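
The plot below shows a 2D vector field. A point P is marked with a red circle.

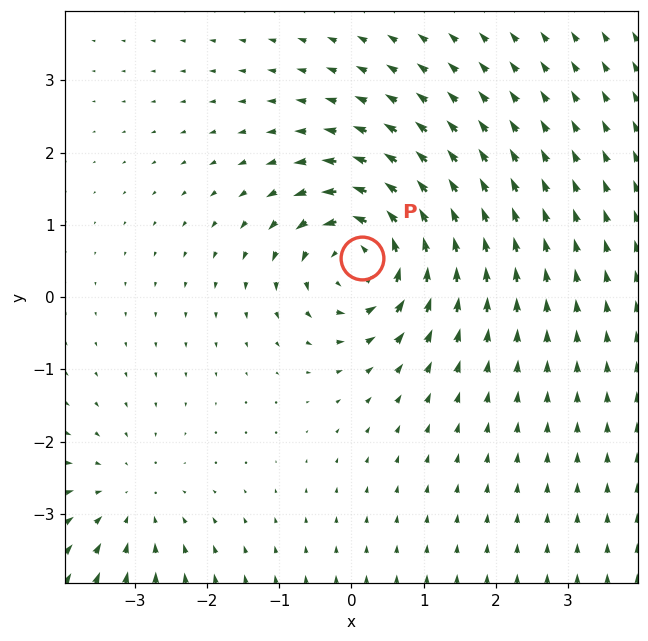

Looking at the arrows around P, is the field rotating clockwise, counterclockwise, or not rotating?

counterclockwise

Near P at (0.1, 0.5) the arrows circulate counterclockwise. The curl (z-component) there is about +6; positive curl means counterclockwise rotation.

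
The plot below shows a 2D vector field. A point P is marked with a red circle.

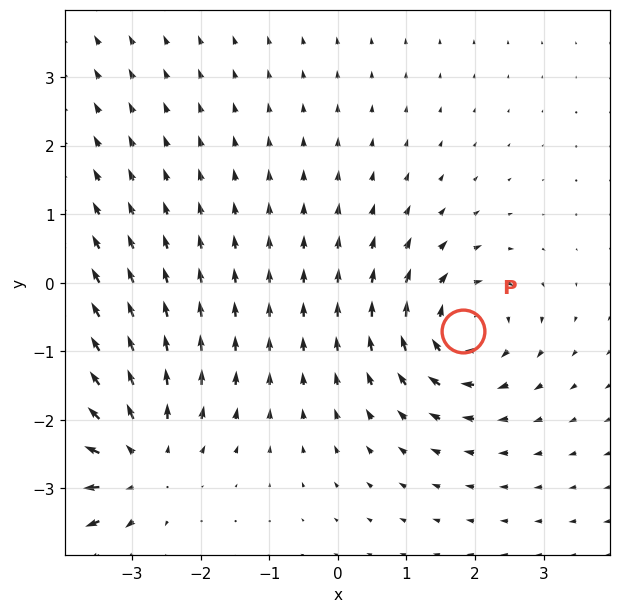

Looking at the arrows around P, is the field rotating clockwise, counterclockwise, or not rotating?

clockwise

Near P at (1.8, -0.7) the arrows circulate clockwise. The curl (z-component) there is about -4; negative curl means clockwise rotation.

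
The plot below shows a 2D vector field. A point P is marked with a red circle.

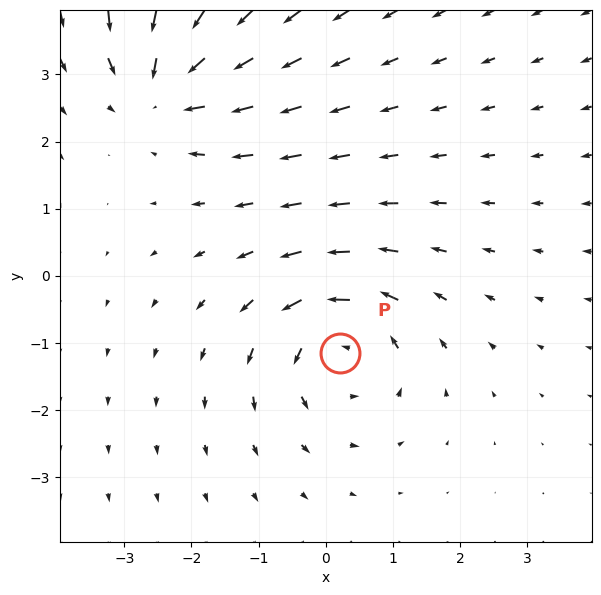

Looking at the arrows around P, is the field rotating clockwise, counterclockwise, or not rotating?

Near P at (0.2, -1.1) the arrows circulate counterclockwise. The curl (z-component) there is about +5; positive curl means counterclockwise rotation.

counterclockwise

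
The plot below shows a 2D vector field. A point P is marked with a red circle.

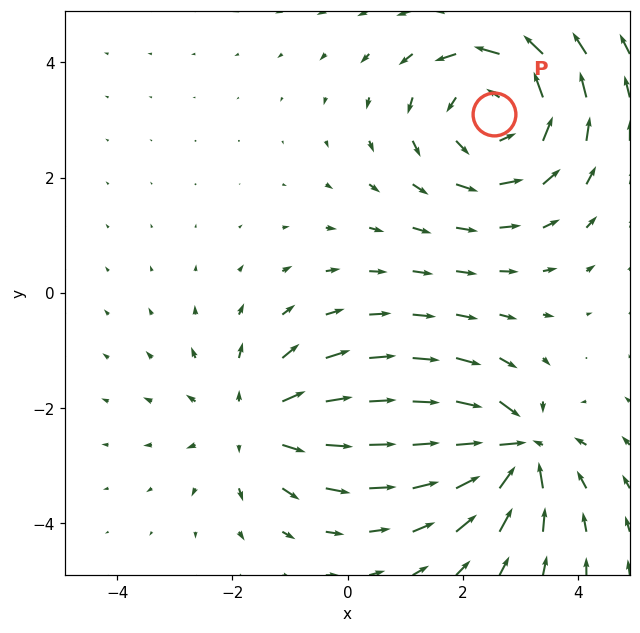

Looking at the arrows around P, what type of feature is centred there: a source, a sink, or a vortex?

vortex

At P (2.5, 3.1) the arrows circulate counterclockwise. Divergence ≈0, curl about +3 — near-zero divergence with nonzero curl is a vortex.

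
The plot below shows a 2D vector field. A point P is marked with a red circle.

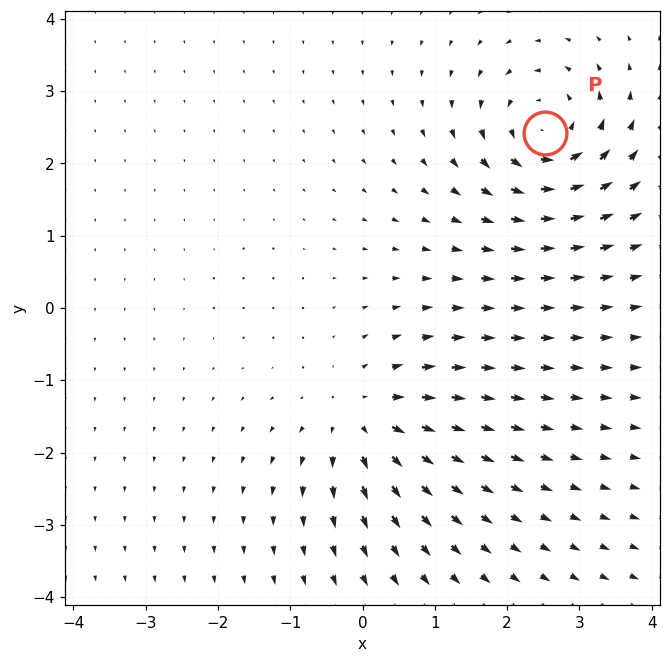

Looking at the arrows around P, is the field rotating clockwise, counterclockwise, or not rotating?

counterclockwise

Near P at (2.5, 2.4) the arrows circulate counterclockwise. The curl (z-component) there is about +4; positive curl means counterclockwise rotation.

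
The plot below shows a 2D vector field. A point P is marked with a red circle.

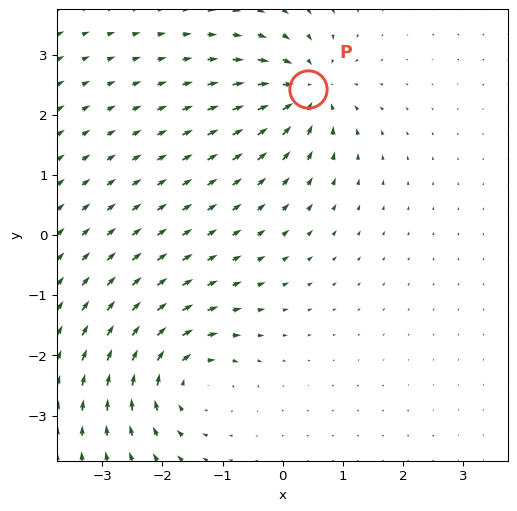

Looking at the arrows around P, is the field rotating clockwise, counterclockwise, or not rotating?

Near P at (0.4, 2.4) the arrows show no circulation. The curl there is ≈0.

not rotating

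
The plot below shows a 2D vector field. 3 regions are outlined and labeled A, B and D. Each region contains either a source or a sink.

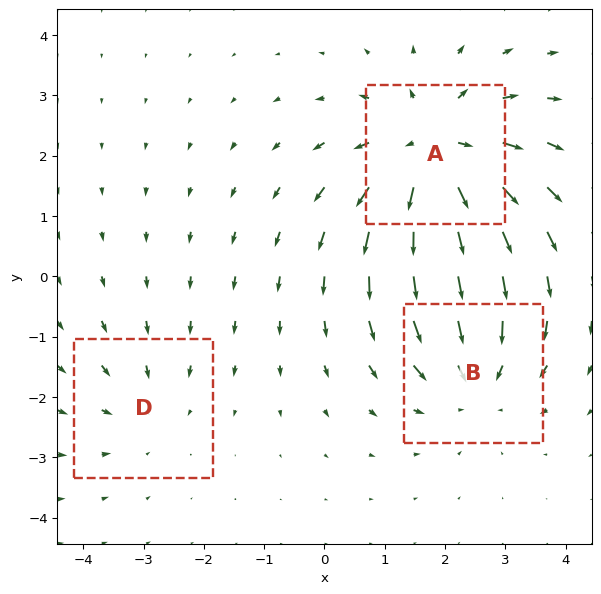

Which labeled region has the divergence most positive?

A

Divergence at each region's feature centre — A: about +4, B: about -3, D: about -2. Region A is most positive.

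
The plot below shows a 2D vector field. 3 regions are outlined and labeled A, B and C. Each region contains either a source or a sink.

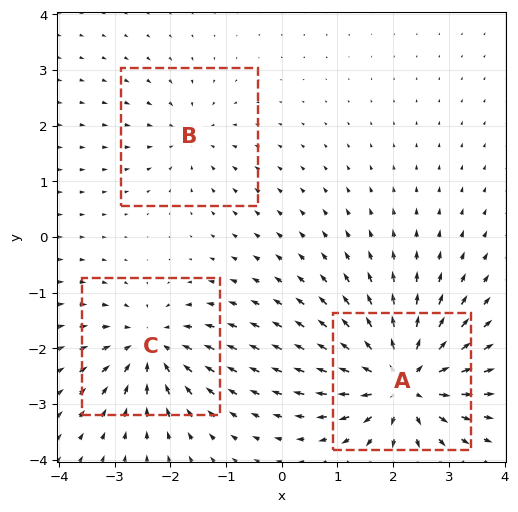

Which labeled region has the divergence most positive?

Divergence at each region's feature centre — A: about +6, B: about -2, C: about -4. Region A is most positive.

A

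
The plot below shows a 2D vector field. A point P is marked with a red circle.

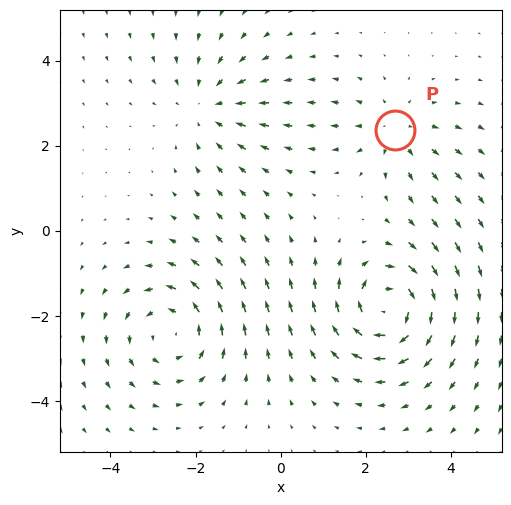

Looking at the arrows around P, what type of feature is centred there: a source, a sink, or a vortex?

At P (2.7, 2.4) the arrows spread outward. Divergence about +3, curl ≈0 — positive divergence with near-zero curl is a source.

source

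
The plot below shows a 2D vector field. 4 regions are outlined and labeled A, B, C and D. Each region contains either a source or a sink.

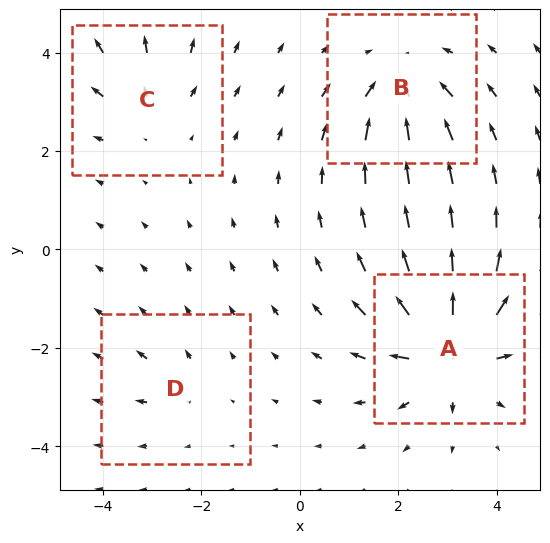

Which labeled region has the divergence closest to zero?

Divergence at each region's feature centre — A: about +8, B: about -6, C: about +4, D: about +2. Region D is closest to zero.

D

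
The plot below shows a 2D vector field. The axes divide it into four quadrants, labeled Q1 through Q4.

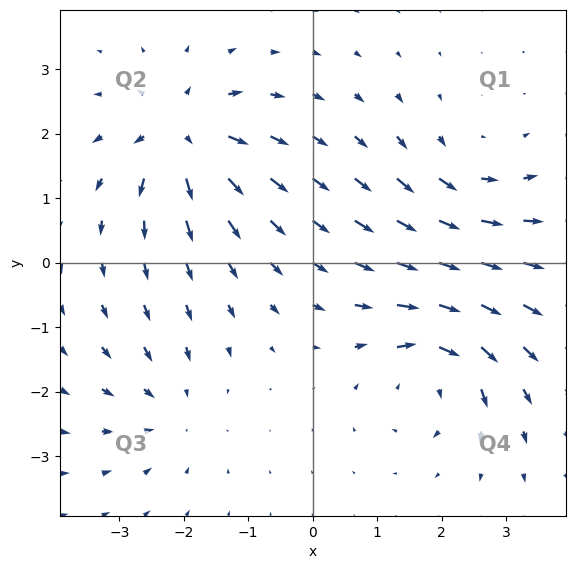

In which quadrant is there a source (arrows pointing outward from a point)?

Q2

The source sits at approximately (-2.0, 2.0), which lies in quadrant Q2. The divergence there is about +6, positive as expected for a source.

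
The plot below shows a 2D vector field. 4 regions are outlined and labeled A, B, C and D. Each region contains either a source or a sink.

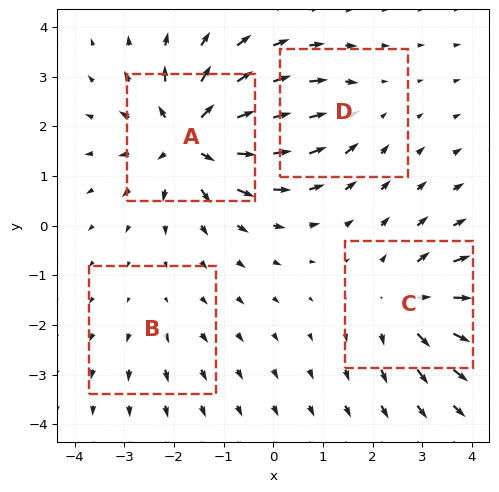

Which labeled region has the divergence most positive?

A

Divergence at each region's feature centre — A: about +8, B: about +2, C: about +5, D: about -3. Region A is most positive.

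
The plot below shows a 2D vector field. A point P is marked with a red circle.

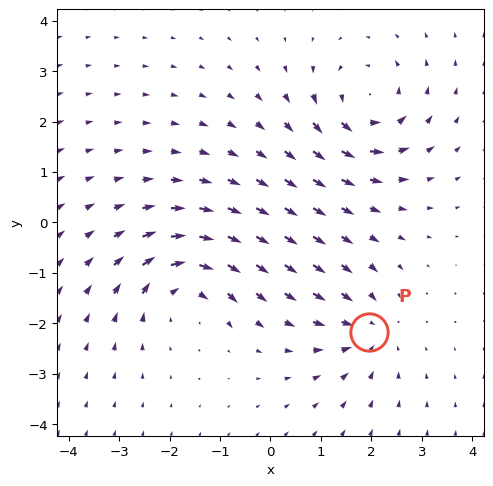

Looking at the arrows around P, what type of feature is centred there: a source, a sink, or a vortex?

At P (1.9, -2.2) the arrows converge inward. Divergence about -4, curl ≈0 — negative divergence with near-zero curl is a sink.

sink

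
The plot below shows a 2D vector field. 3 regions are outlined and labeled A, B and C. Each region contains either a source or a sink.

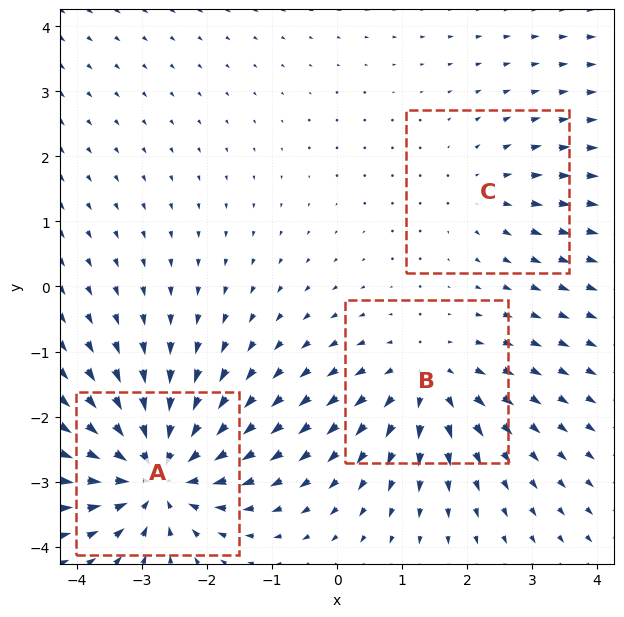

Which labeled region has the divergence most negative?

A

Divergence at each region's feature centre — A: about -6, B: about +4, C: about +2. Region A is most negative.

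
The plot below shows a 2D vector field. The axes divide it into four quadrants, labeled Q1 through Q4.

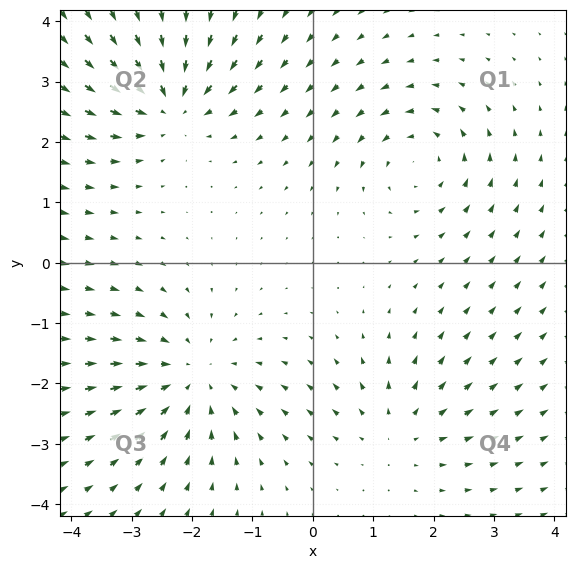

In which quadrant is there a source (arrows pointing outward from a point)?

The source sits at approximately (1.4, -2.8), which lies in quadrant Q4. The divergence there is about +3, positive as expected for a source.

Q4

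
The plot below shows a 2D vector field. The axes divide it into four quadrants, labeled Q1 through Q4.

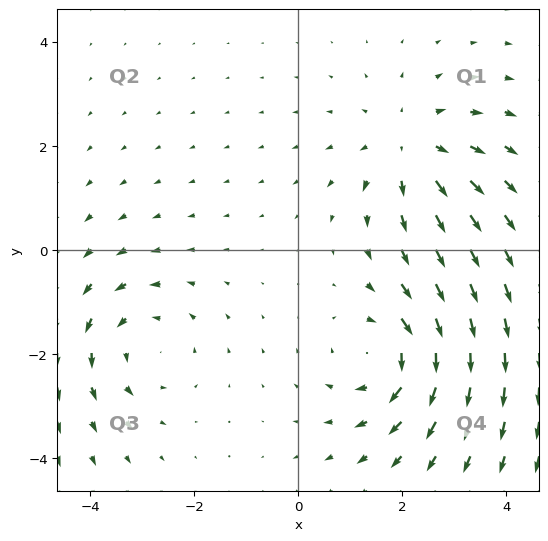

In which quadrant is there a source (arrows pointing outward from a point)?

The source sits at approximately (2.2, 2.0), which lies in quadrant Q1. The divergence there is about +3, positive as expected for a source.

Q1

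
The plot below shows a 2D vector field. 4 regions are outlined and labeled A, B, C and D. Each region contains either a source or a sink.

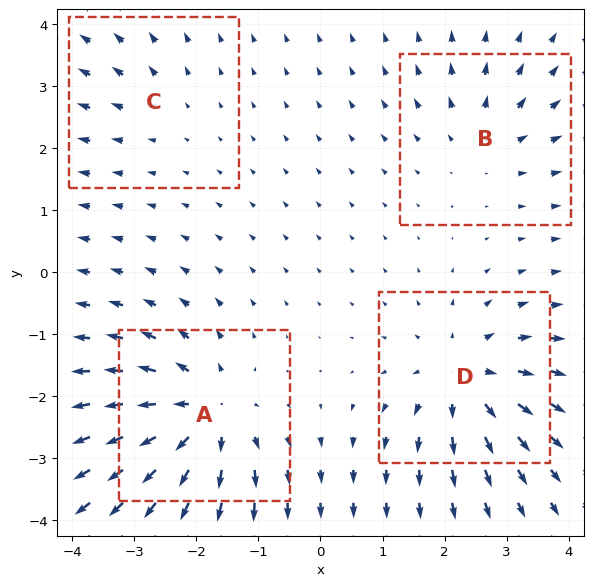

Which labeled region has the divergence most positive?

A

Divergence at each region's feature centre — A: about +7, B: about +4, C: about +2, D: about +6. Region A is most positive.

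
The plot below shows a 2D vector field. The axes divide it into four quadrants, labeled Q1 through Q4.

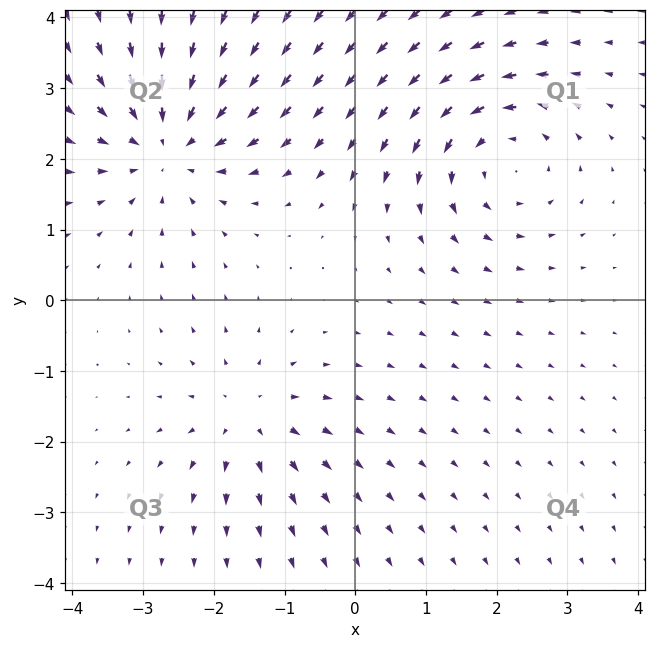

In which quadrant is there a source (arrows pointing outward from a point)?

Q3

The source sits at approximately (-1.5, -1.7), which lies in quadrant Q3. The divergence there is about +4, positive as expected for a source.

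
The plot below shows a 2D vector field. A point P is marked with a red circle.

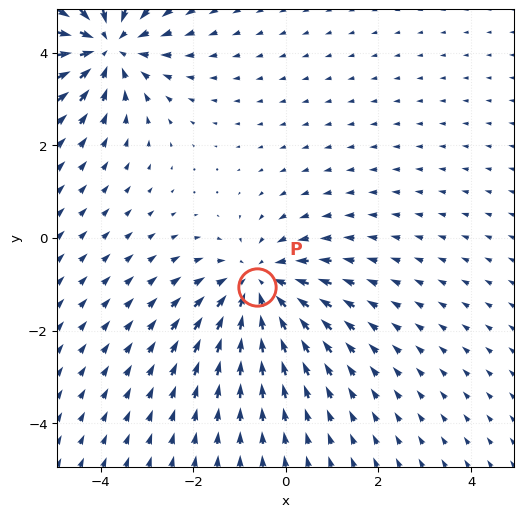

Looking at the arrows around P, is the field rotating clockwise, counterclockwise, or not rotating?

Near P at (-0.6, -1.1) the arrows show no circulation. The curl there is ≈0.

not rotating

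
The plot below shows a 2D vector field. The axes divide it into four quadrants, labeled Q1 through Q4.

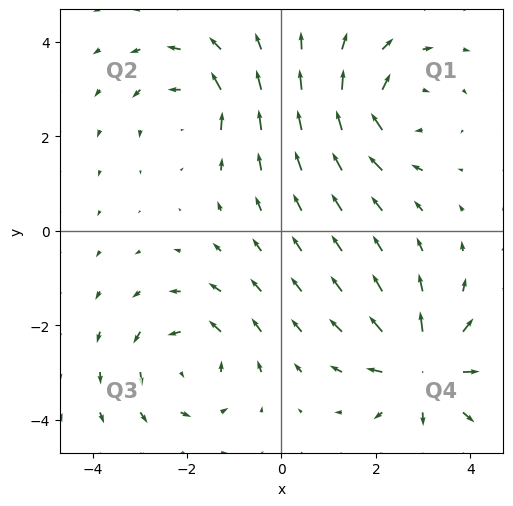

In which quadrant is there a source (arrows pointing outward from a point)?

Q4

The source sits at approximately (3.0, -2.9), which lies in quadrant Q4. The divergence there is about +5, positive as expected for a source.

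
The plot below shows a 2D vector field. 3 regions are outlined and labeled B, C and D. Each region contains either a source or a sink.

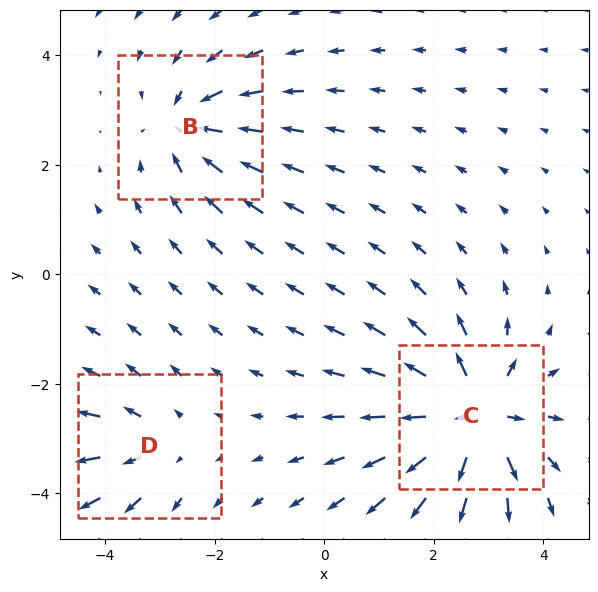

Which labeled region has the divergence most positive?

Divergence at each region's feature centre — B: about -3, C: about +5, D: about +2. Region C is most positive.

C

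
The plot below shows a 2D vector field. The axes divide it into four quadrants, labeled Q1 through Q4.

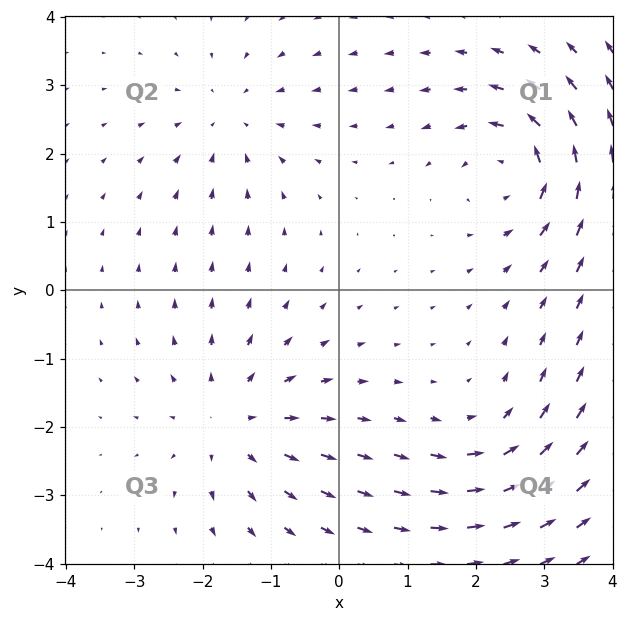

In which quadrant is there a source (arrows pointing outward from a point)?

Q3

The source sits at approximately (-1.5, -1.9), which lies in quadrant Q3. The divergence there is about +4, positive as expected for a source.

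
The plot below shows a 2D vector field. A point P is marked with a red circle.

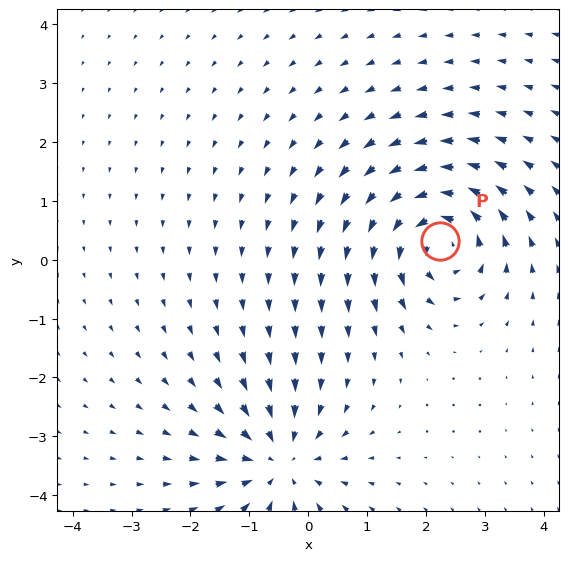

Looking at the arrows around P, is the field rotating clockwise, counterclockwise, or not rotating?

counterclockwise

Near P at (2.2, 0.3) the arrows circulate counterclockwise. The curl (z-component) there is about +7; positive curl means counterclockwise rotation.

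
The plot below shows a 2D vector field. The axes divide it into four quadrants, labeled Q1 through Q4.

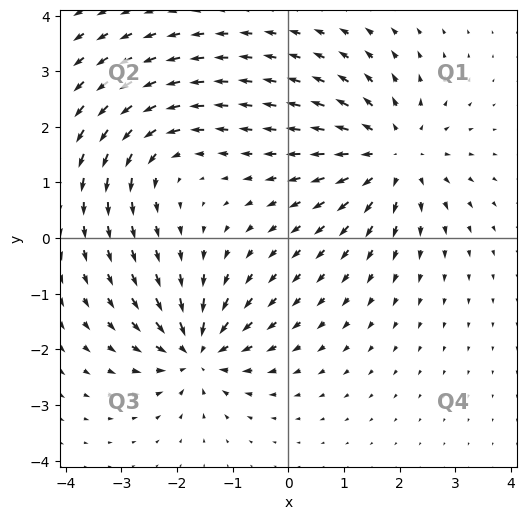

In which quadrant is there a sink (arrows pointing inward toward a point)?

Q3

The sink sits at approximately (-1.6, -2.0), which lies in quadrant Q3. The divergence there is about -6, negative as expected for a sink.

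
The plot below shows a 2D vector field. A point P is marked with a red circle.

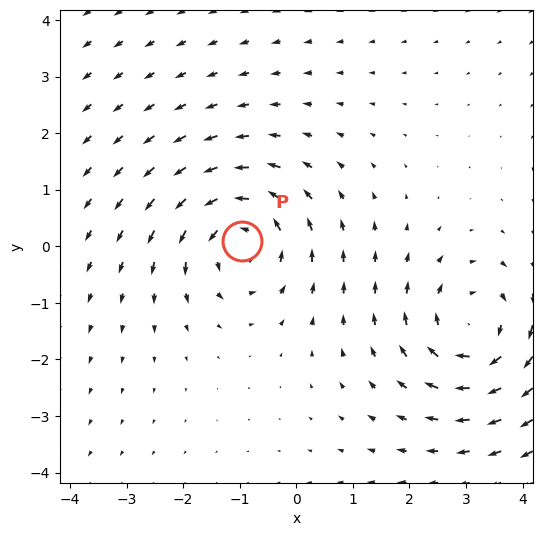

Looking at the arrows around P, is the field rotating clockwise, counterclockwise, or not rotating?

counterclockwise

Near P at (-1.0, 0.1) the arrows circulate counterclockwise. The curl (z-component) there is about +3; positive curl means counterclockwise rotation.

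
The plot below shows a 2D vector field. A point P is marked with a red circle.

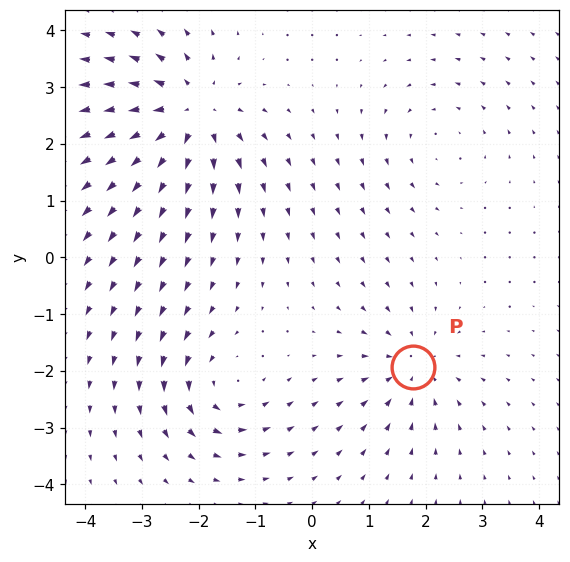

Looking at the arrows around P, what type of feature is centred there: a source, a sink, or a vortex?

sink

At P (1.8, -1.9) the arrows converge inward. Divergence about -3, curl ≈0 — negative divergence with near-zero curl is a sink.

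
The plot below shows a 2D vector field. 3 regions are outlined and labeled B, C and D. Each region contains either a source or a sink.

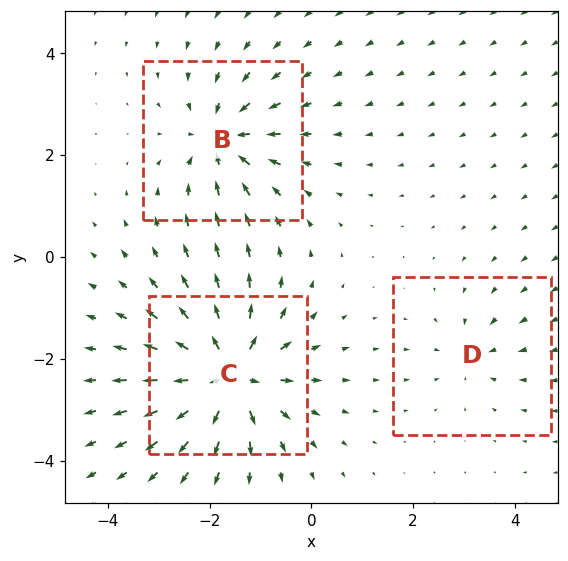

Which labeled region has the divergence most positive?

Divergence at each region's feature centre — B: about -4, C: about +6, D: about -2. Region C is most positive.

C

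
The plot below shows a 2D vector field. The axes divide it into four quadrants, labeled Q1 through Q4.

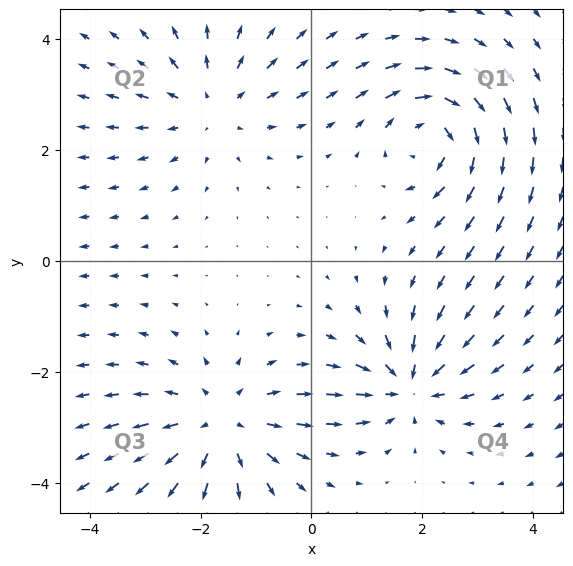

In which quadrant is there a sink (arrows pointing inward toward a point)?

The sink sits at approximately (1.8, -2.2), which lies in quadrant Q4. The divergence there is about -5, negative as expected for a sink.

Q4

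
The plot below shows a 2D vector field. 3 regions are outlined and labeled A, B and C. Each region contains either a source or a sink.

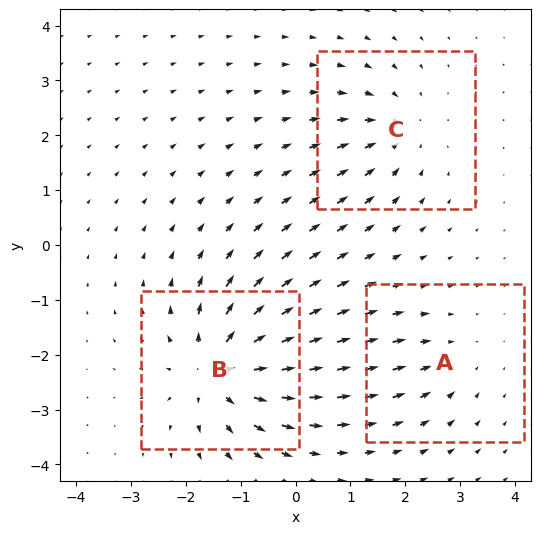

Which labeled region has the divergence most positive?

Divergence at each region's feature centre — A: about -2, B: about +5, C: about -3. Region B is most positive.

B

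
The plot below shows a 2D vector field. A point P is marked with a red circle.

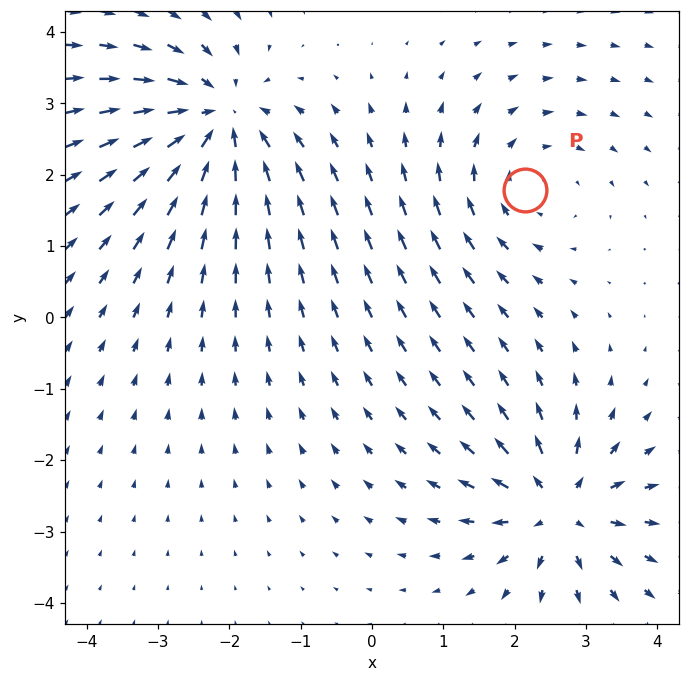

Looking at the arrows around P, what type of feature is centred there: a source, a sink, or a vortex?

At P (2.1, 1.8) the arrows circulate clockwise. Divergence ≈0, curl about -3 — near-zero divergence with nonzero curl is a vortex.

vortex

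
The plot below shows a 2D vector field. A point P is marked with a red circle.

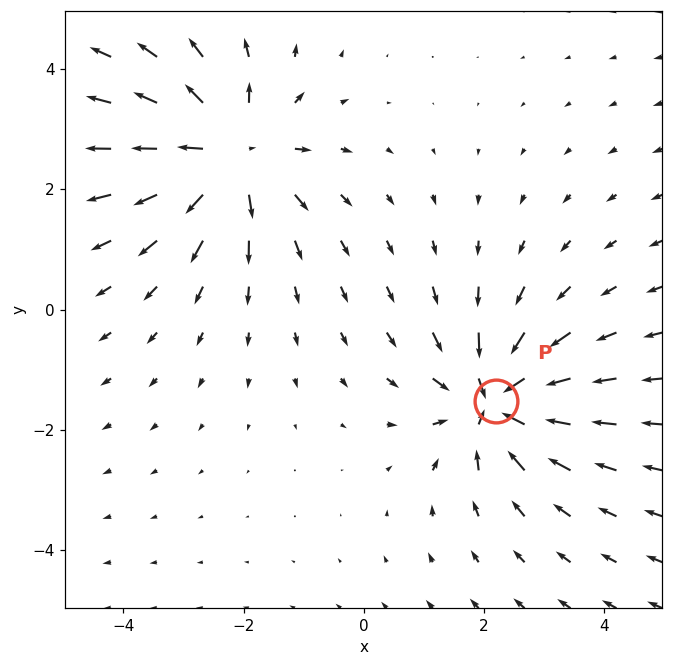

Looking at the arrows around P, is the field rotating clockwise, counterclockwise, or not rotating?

not rotating

Near P at (2.2, -1.5) the arrows show no circulation. The curl there is ≈0.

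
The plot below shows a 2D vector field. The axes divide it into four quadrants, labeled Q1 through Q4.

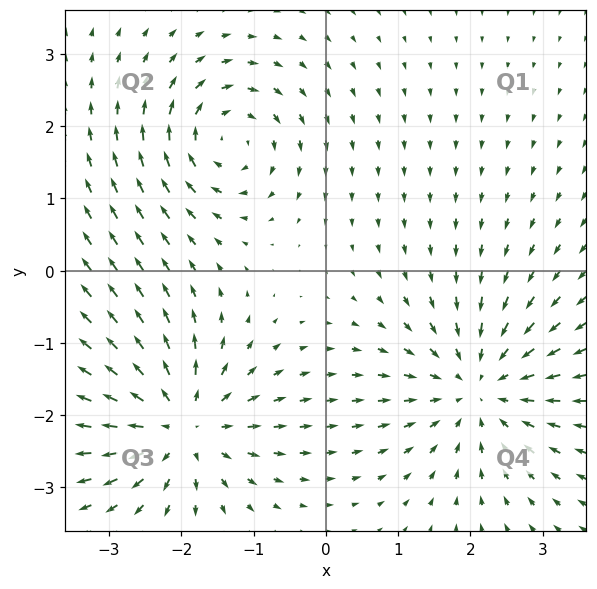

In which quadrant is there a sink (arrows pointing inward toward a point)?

Q4

The sink sits at approximately (2.1, -1.6), which lies in quadrant Q4. The divergence there is about -4, negative as expected for a sink.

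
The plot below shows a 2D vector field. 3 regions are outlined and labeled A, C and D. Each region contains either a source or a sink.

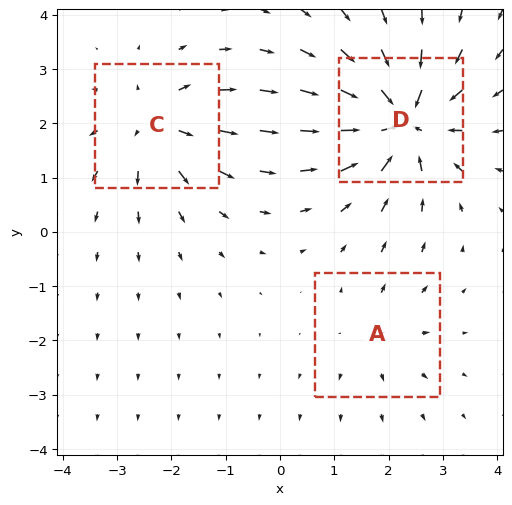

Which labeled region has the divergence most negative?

D

Divergence at each region's feature centre — A: about +2, C: about +4, D: about -6. Region D is most negative.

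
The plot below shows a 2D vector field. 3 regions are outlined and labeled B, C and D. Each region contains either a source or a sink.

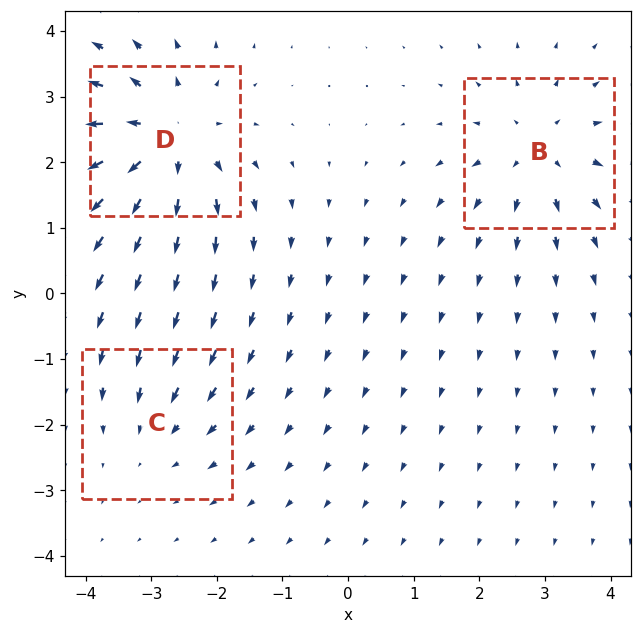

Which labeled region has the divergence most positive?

D

Divergence at each region's feature centre — B: about +3, C: about -2, D: about +5. Region D is most positive.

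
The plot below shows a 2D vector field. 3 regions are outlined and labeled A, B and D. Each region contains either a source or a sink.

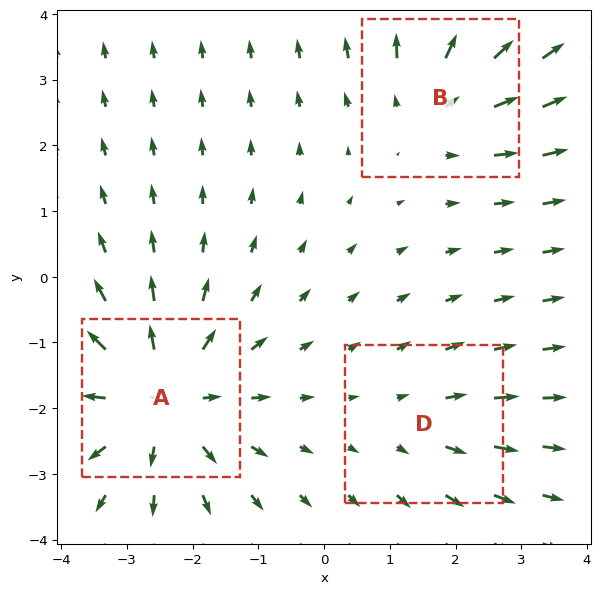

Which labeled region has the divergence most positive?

Divergence at each region's feature centre — A: about +4, B: about +3, D: about +2. Region A is most positive.

A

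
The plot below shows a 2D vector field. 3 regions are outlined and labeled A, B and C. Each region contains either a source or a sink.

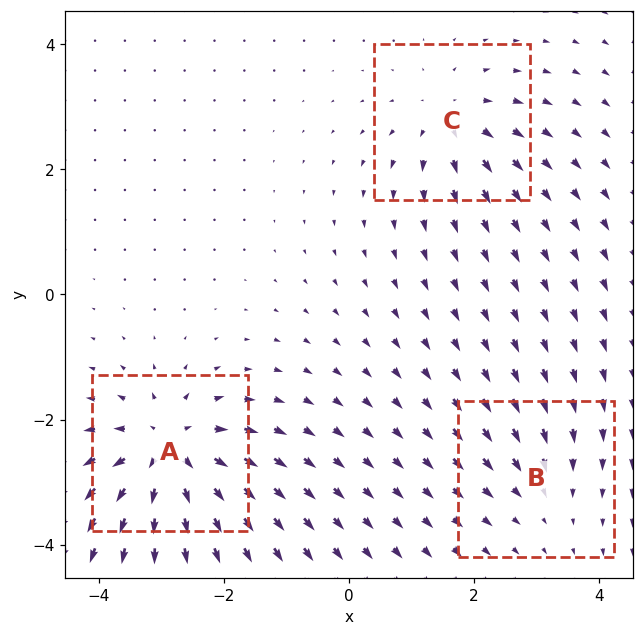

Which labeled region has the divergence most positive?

A

Divergence at each region's feature centre — A: about +6, B: about -2, C: about +4. Region A is most positive.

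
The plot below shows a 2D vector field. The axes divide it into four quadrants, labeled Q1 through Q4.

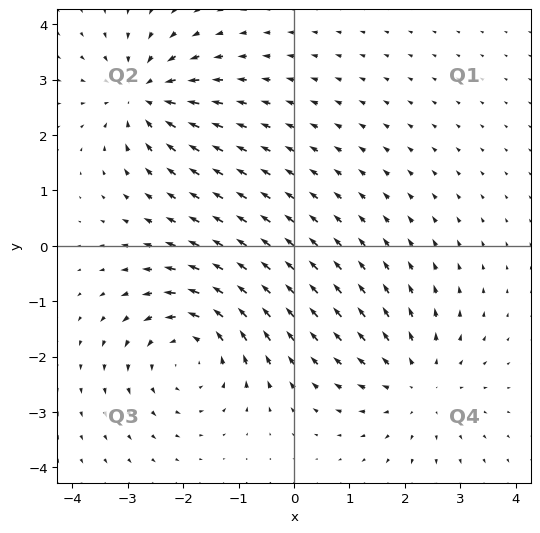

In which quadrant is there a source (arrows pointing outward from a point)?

Q4

The source sits at approximately (2.2, -2.5), which lies in quadrant Q4. The divergence there is about +3, positive as expected for a source.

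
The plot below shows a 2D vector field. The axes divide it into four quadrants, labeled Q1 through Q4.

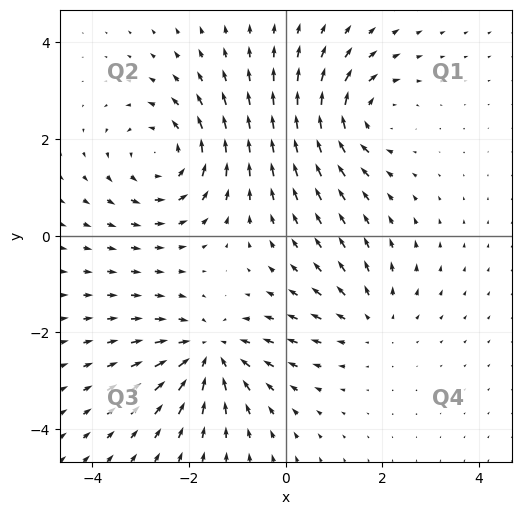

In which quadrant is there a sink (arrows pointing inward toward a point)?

Q3

The sink sits at approximately (-1.6, -2.4), which lies in quadrant Q3. The divergence there is about -4, negative as expected for a sink.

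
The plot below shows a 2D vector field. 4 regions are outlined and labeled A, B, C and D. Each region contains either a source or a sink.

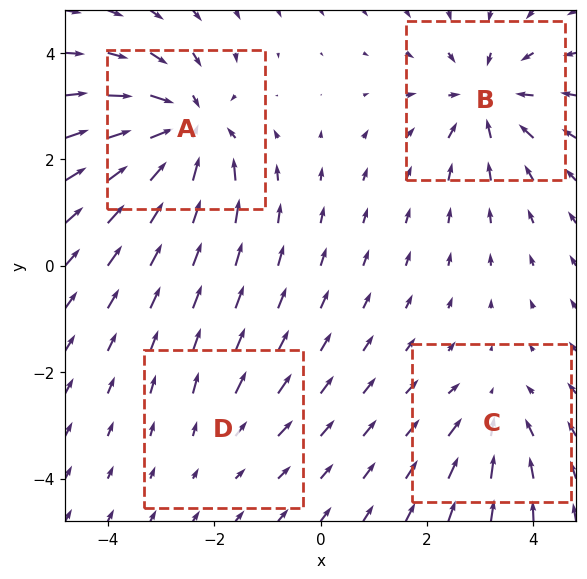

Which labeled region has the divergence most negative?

A

Divergence at each region's feature centre — A: about -6, B: about -5, C: about -3, D: about +2. Region A is most negative.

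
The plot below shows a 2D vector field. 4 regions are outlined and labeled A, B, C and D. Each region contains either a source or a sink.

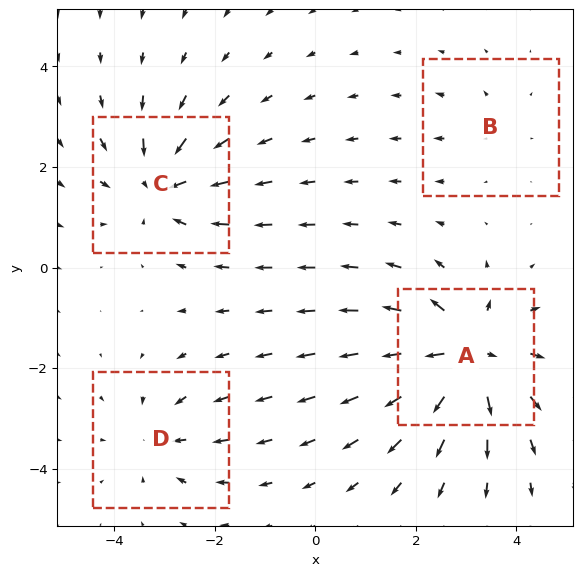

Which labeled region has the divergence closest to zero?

Divergence at each region's feature centre — A: about +7, B: about +2, C: about -5, D: about -4. Region B is closest to zero.

B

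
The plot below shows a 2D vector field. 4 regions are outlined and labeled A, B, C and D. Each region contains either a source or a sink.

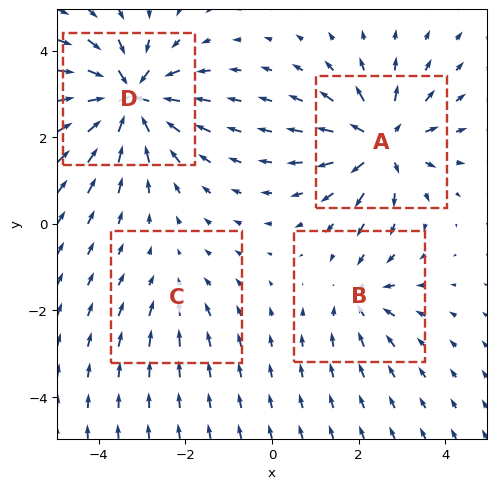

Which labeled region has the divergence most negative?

Divergence at each region's feature centre — A: about +6, B: about -4, C: about -2, D: about -8. Region D is most negative.

D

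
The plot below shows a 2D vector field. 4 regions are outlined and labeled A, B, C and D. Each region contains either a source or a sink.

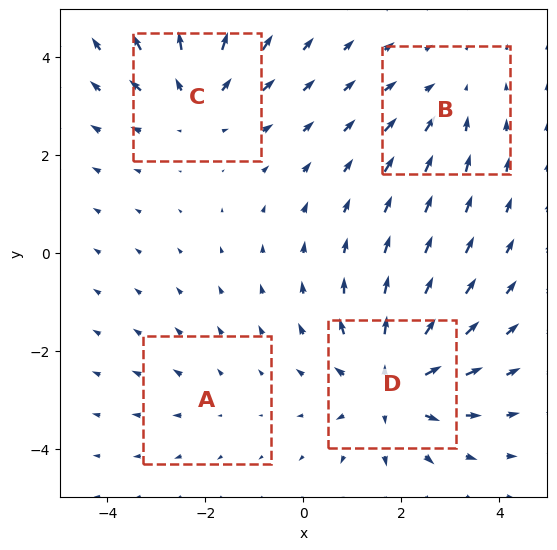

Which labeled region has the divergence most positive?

D

Divergence at each region's feature centre — A: about +2, B: about -3, C: about +4, D: about +6. Region D is most positive.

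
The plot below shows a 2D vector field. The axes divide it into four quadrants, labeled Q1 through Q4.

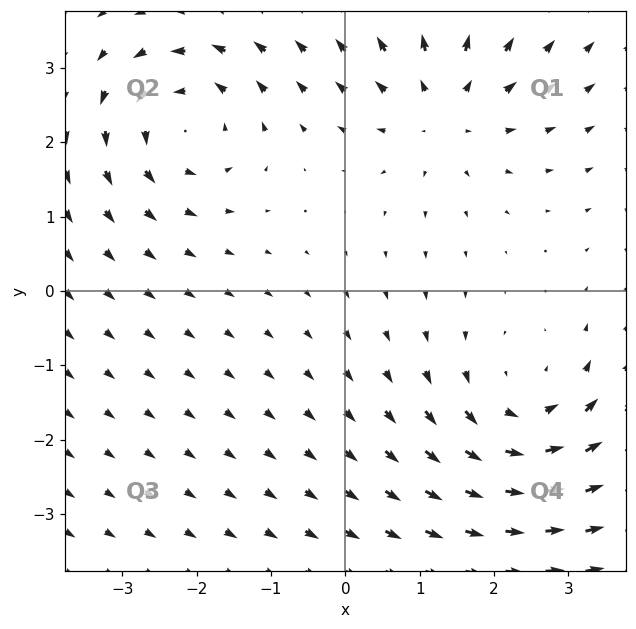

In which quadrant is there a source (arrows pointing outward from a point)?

Q1

The source sits at approximately (1.3, 2.4), which lies in quadrant Q1. The divergence there is about +4, positive as expected for a source.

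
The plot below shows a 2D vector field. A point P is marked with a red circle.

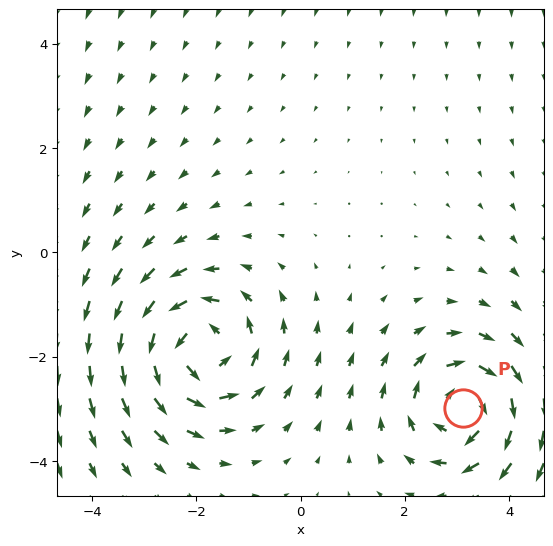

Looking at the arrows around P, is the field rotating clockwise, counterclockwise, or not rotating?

Near P at (3.1, -3.0) the arrows circulate clockwise. The curl (z-component) there is about -4; negative curl means clockwise rotation.

clockwise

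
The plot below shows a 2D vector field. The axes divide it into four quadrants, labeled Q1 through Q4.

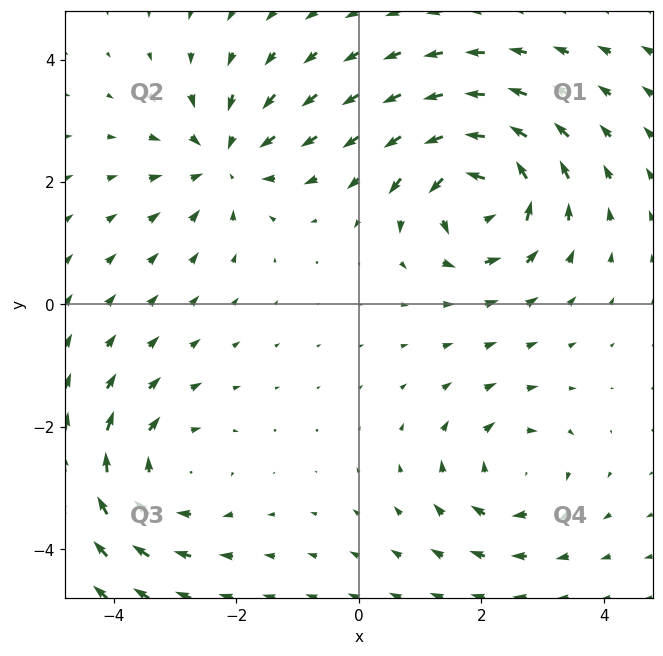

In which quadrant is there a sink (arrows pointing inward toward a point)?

The sink sits at approximately (-2.2, 2.4), which lies in quadrant Q2. The divergence there is about -4, negative as expected for a sink.

Q2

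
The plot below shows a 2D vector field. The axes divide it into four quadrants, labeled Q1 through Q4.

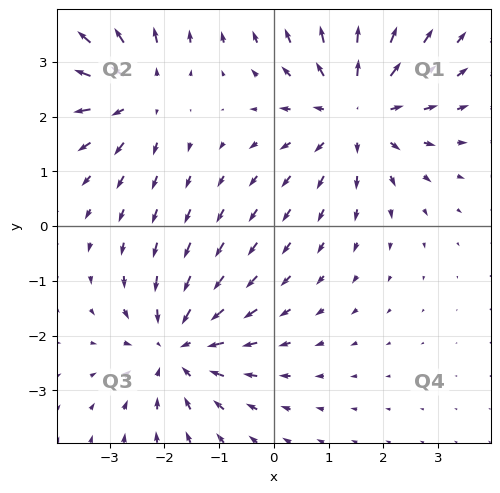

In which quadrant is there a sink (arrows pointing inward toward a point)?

The sink sits at approximately (-1.8, -2.2), which lies in quadrant Q3. The divergence there is about -4, negative as expected for a sink.

Q3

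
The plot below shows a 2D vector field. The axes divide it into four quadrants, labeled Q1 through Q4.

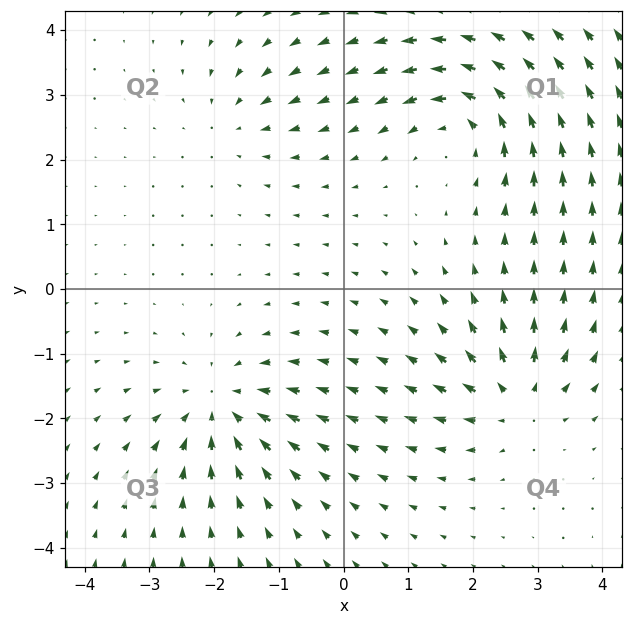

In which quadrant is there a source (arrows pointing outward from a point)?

Q4

The source sits at approximately (2.7, -1.7), which lies in quadrant Q4. The divergence there is about +6, positive as expected for a source.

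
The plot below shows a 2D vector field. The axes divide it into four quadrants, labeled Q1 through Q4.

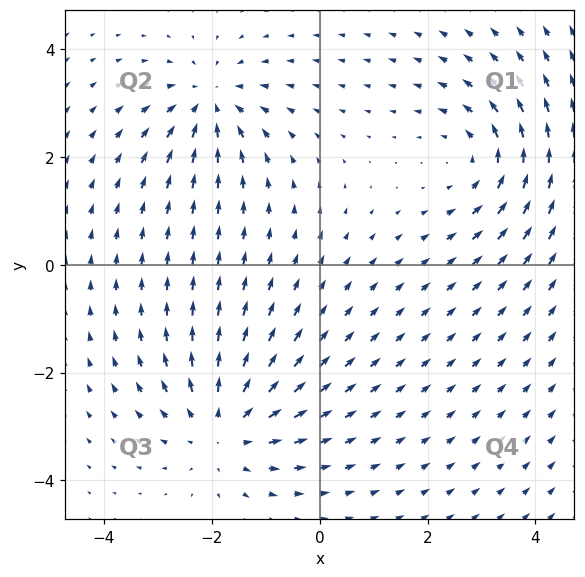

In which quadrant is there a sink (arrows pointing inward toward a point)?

The sink sits at approximately (-2.0, 3.0), which lies in quadrant Q2. The divergence there is about -4, negative as expected for a sink.

Q2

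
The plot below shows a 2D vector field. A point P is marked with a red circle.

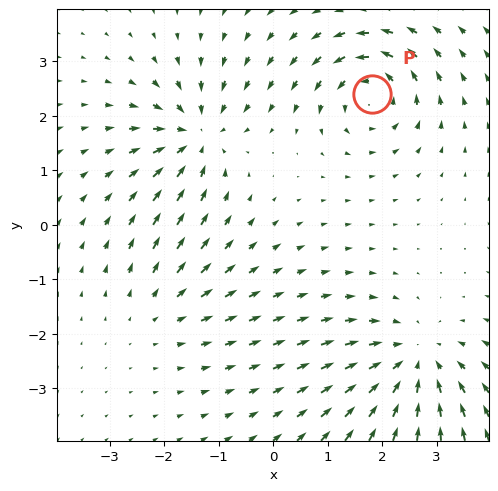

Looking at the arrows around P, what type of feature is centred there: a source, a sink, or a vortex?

At P (1.8, 2.4) the arrows circulate counterclockwise. Divergence ≈0, curl about +6 — near-zero divergence with nonzero curl is a vortex.

vortex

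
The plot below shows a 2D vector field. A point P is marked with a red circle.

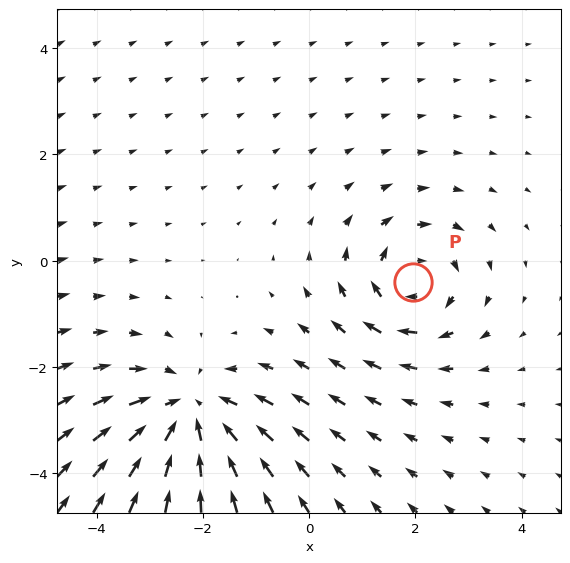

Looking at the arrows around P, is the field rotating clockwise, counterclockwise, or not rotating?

clockwise

Near P at (1.9, -0.4) the arrows circulate clockwise. The curl (z-component) there is about -4; negative curl means clockwise rotation.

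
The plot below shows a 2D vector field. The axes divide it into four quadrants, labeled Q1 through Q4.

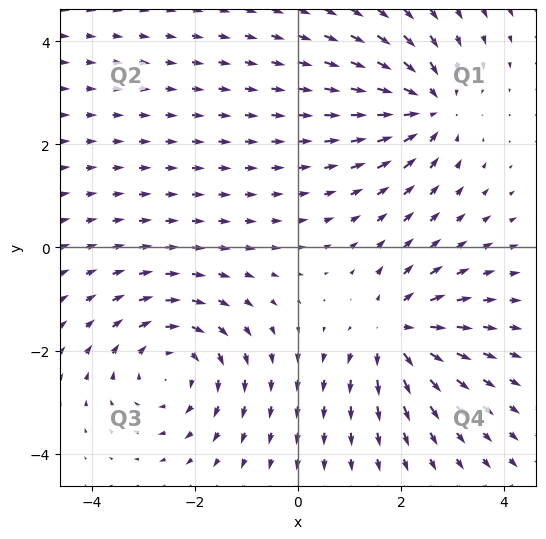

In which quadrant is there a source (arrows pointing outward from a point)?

The source sits at approximately (1.9, -1.6), which lies in quadrant Q4. The divergence there is about +4, positive as expected for a source.

Q4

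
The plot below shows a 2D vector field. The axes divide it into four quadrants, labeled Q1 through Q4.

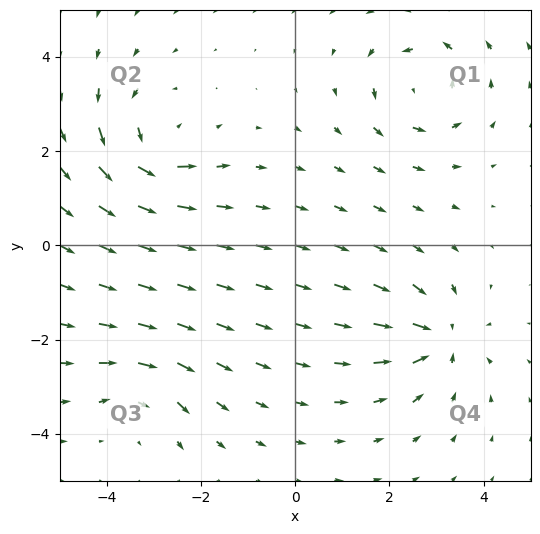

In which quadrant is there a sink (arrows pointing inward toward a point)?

Q4

The sink sits at approximately (3.1, -2.0), which lies in quadrant Q4. The divergence there is about -6, negative as expected for a sink.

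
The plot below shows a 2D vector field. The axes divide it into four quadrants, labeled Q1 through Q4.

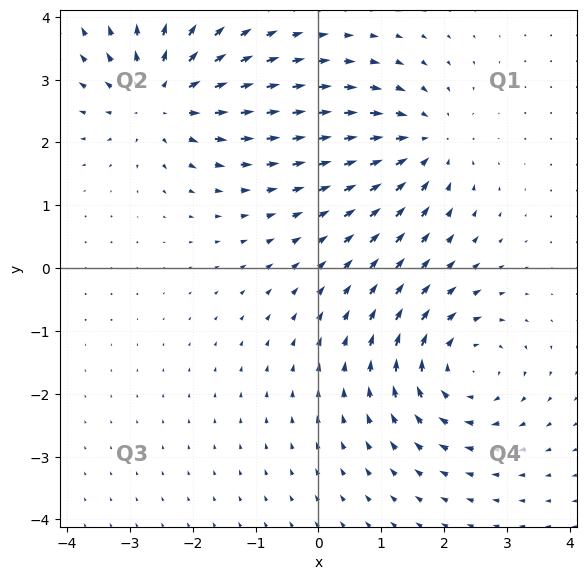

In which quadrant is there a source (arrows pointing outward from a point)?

The source sits at approximately (-2.5, 2.7), which lies in quadrant Q2. The divergence there is about +5, positive as expected for a source.

Q2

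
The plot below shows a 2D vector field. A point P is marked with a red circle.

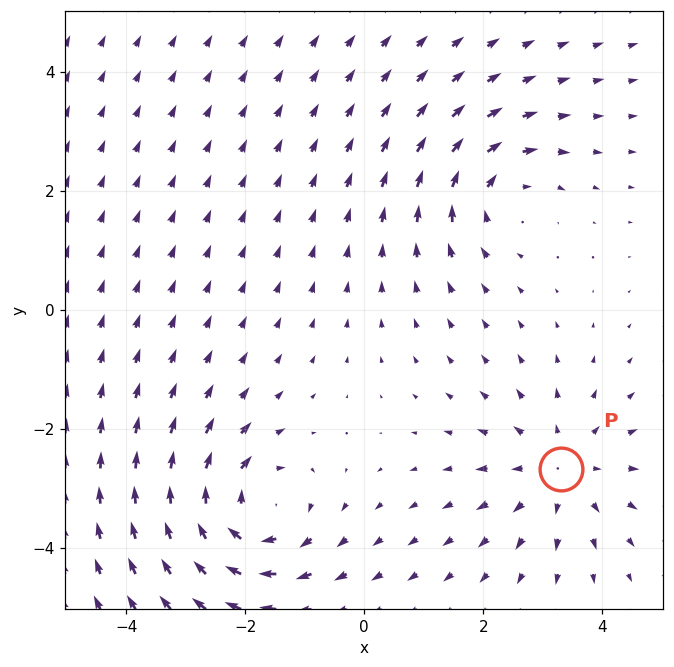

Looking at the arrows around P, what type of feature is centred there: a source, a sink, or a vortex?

At P (3.3, -2.7) the arrows spread outward. Divergence about +3, curl ≈0 — positive divergence with near-zero curl is a source.

source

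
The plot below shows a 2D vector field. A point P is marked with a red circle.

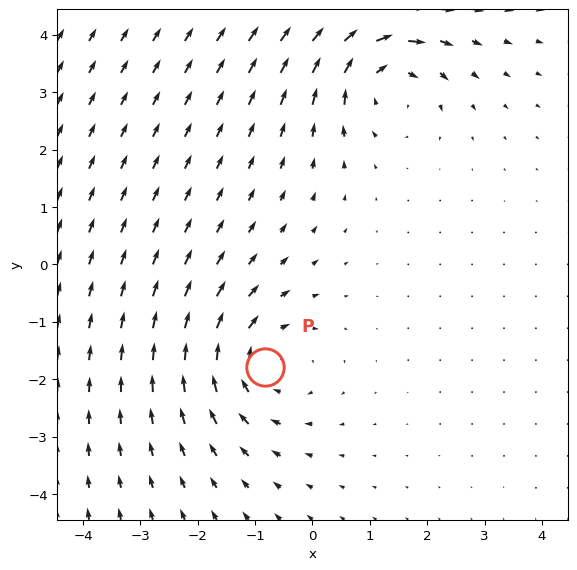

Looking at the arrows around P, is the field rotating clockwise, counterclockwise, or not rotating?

clockwise

Near P at (-0.8, -1.8) the arrows circulate clockwise. The curl (z-component) there is about -3; negative curl means clockwise rotation.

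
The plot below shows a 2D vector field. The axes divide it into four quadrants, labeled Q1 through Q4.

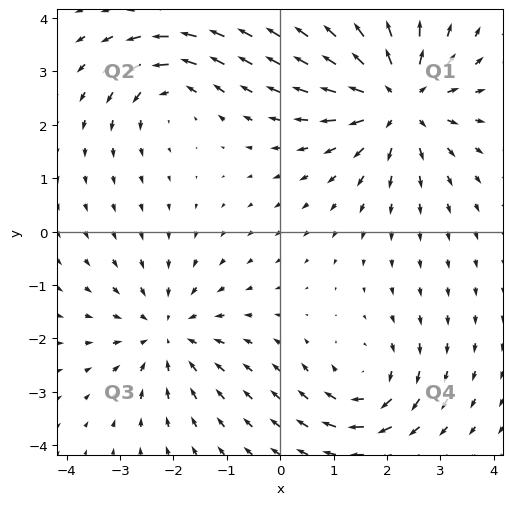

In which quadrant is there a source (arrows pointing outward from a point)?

Q1

The source sits at approximately (2.2, 2.5), which lies in quadrant Q1. The divergence there is about +5, positive as expected for a source.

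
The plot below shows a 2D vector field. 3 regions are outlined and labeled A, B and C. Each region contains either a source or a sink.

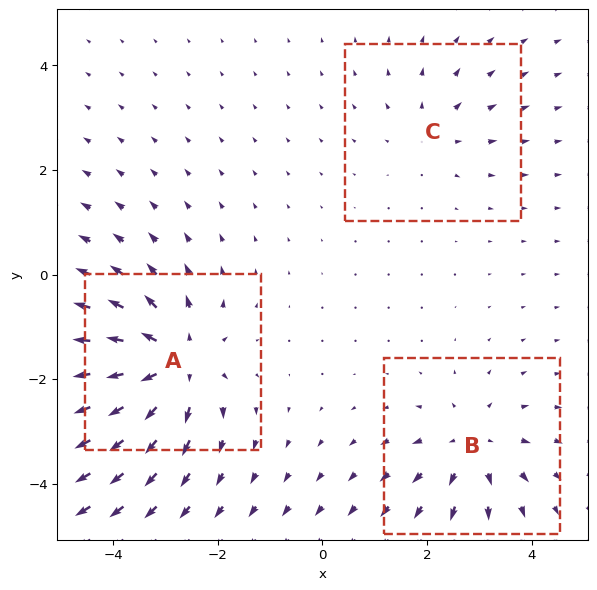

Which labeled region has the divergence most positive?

Divergence at each region's feature centre — A: about +5, B: about +4, C: about +2. Region A is most positive.

A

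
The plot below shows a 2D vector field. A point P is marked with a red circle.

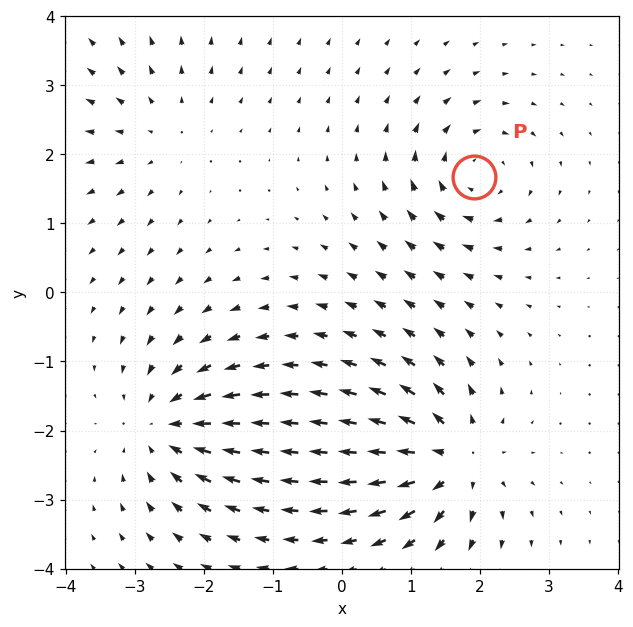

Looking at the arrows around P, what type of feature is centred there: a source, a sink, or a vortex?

At P (1.9, 1.7) the arrows circulate clockwise. Divergence ≈0, curl about -4 — near-zero divergence with nonzero curl is a vortex.

vortex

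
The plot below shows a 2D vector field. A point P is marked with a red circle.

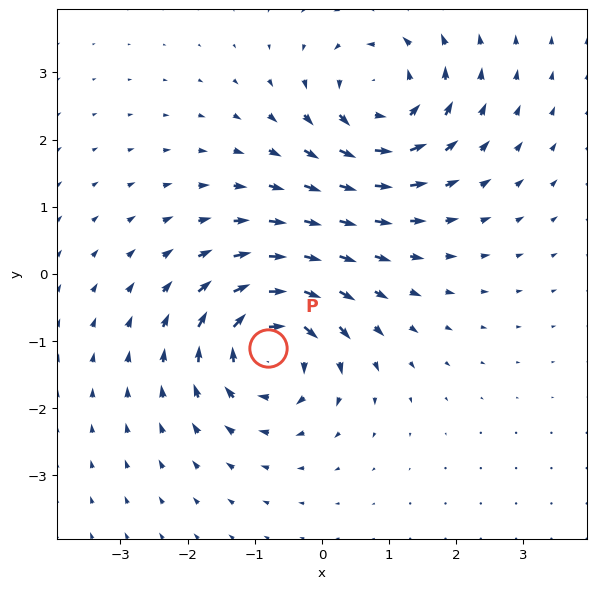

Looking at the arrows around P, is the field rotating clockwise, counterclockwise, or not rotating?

Near P at (-0.8, -1.1) the arrows circulate clockwise. The curl (z-component) there is about -7; negative curl means clockwise rotation.

clockwise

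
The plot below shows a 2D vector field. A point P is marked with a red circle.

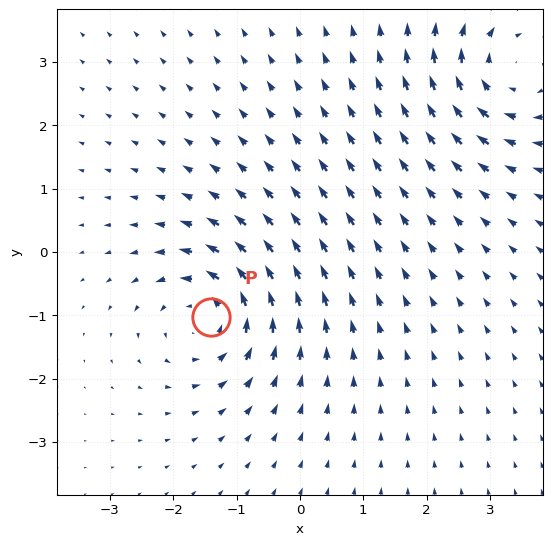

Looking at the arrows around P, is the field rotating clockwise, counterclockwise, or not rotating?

counterclockwise

Near P at (-1.4, -1.0) the arrows circulate counterclockwise. The curl (z-component) there is about +5; positive curl means counterclockwise rotation.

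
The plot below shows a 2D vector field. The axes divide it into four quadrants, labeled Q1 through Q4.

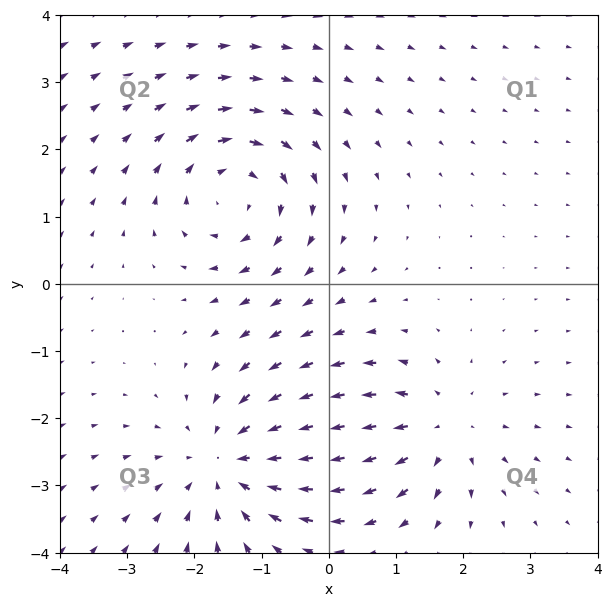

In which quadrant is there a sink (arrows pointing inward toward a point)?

Q3

The sink sits at approximately (-1.5, -2.7), which lies in quadrant Q3. The divergence there is about -4, negative as expected for a sink.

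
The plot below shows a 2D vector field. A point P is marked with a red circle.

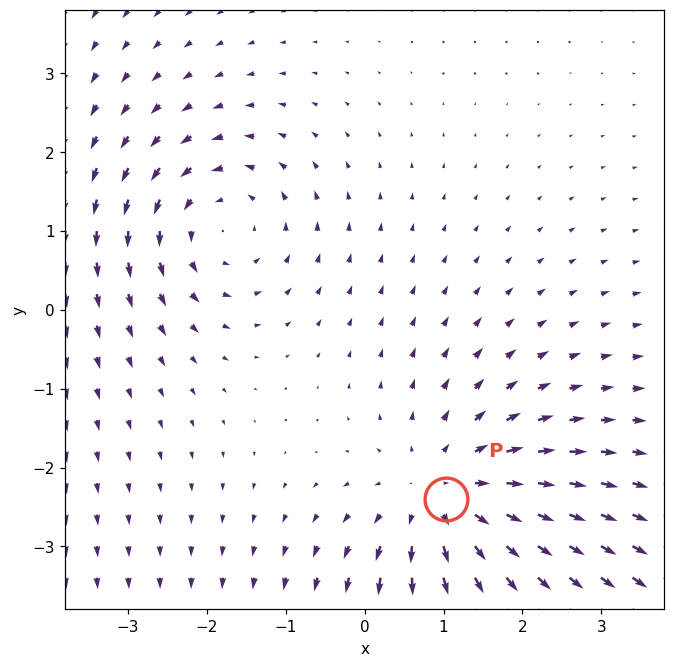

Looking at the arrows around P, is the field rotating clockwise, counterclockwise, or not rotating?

not rotating

Near P at (1.0, -2.4) the arrows show no circulation. The curl there is ≈0.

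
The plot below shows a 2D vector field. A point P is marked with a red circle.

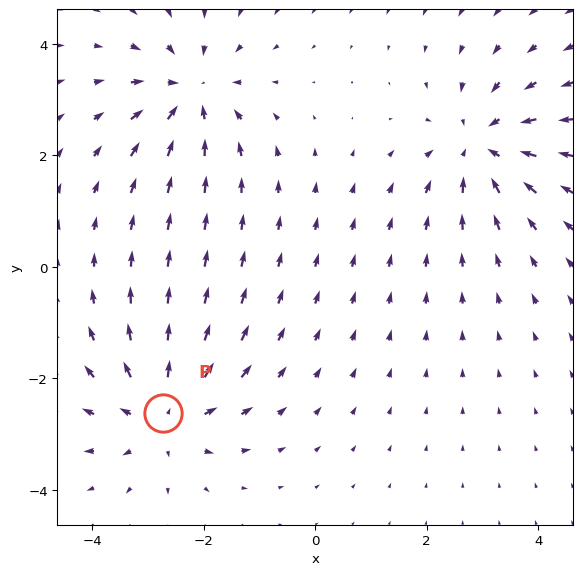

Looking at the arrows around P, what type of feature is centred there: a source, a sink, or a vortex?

At P (-2.7, -2.6) the arrows spread outward. Divergence about +4, curl ≈0 — positive divergence with near-zero curl is a source.

source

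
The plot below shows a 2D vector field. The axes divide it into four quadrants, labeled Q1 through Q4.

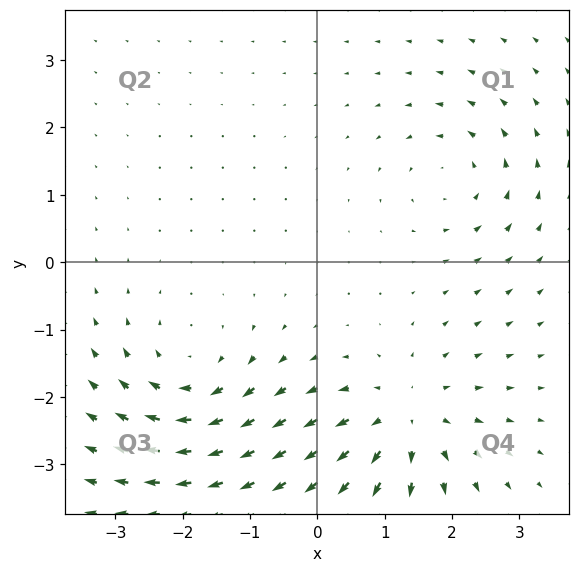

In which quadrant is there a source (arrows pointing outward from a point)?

Q4

The source sits at approximately (1.3, -2.3), which lies in quadrant Q4. The divergence there is about +5, positive as expected for a source.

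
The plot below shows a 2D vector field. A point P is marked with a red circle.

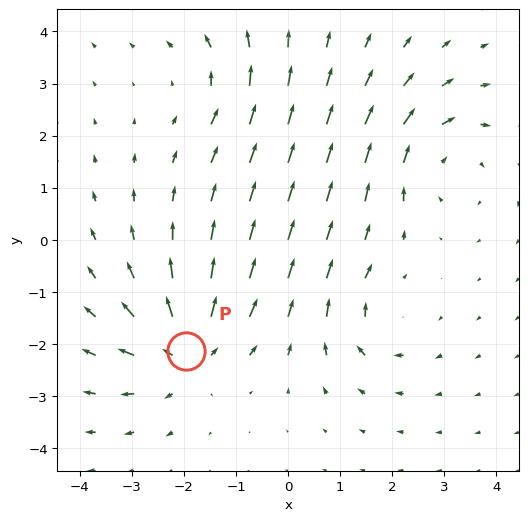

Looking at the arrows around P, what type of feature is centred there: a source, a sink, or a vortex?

source

At P (-2.0, -2.1) the arrows spread outward. Divergence about +5, curl ≈0 — positive divergence with near-zero curl is a source.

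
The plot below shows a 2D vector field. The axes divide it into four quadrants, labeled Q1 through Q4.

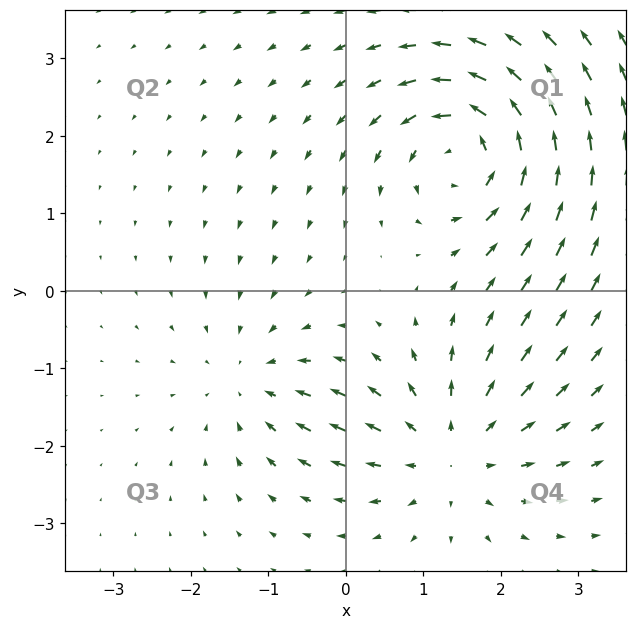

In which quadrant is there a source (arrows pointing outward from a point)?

The source sits at approximately (1.4, -2.1), which lies in quadrant Q4. The divergence there is about +3, positive as expected for a source.

Q4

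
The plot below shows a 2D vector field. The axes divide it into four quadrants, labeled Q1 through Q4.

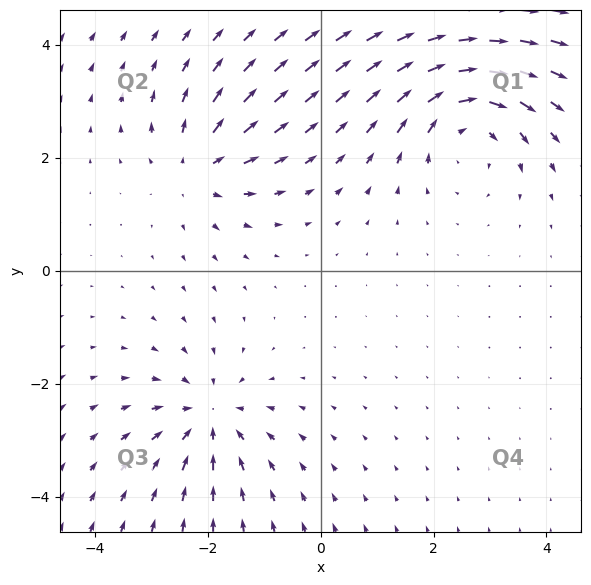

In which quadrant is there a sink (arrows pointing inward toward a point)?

Q3

The sink sits at approximately (-2.0, -2.6), which lies in quadrant Q3. The divergence there is about -4, negative as expected for a sink.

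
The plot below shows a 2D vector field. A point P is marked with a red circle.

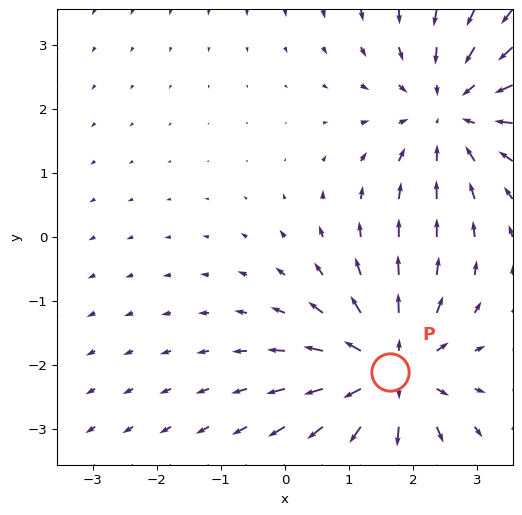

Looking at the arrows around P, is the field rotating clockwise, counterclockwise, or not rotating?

Near P at (1.6, -2.1) the arrows show no circulation. The curl there is ≈0.

not rotating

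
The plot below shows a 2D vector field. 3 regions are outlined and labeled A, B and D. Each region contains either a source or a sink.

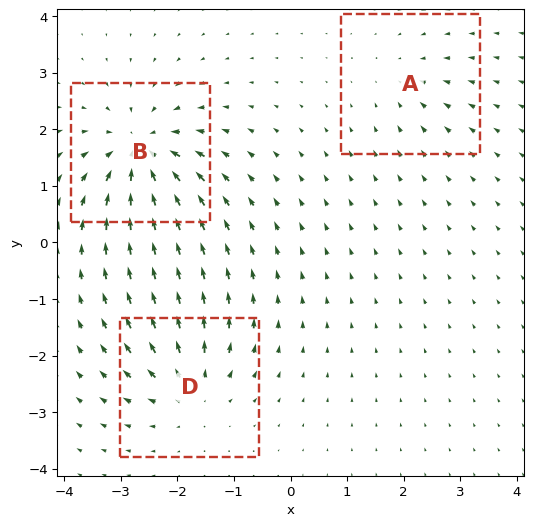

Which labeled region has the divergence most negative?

Divergence at each region's feature centre — A: about -2, B: about -6, D: about +4. Region B is most negative.

B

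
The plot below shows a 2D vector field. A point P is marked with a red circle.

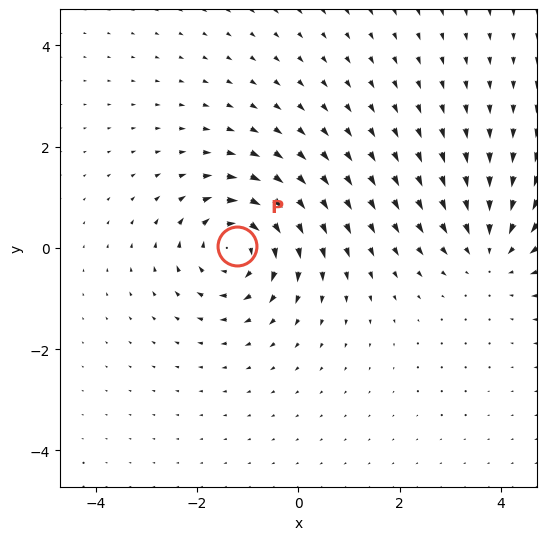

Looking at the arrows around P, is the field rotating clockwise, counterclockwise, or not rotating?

Near P at (-1.2, 0.0) the arrows circulate clockwise. The curl (z-component) there is about -6; negative curl means clockwise rotation.

clockwise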